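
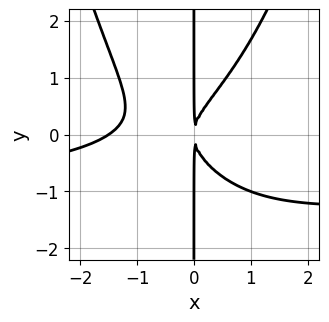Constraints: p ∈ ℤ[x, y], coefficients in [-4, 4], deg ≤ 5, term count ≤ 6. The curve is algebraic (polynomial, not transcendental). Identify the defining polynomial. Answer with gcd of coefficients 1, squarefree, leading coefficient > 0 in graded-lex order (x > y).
2*x^3*y + 2*x^3 - 3*x*y^2 + 3*x^2

First, the degree is 4 — the shape is more complex than any degree-3 curve.
Then, from the axis intercepts and sections: the visible y-axis segment lies entirely on the curve.
Finally, solving for integer coefficients yields p as stated.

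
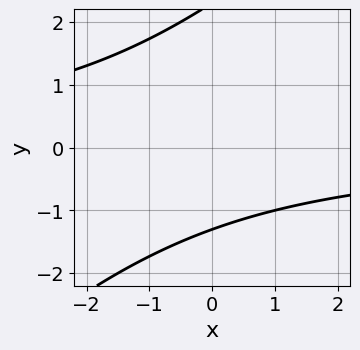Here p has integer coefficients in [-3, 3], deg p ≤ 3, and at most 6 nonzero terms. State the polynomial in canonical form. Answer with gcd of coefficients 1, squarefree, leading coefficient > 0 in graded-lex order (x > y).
x*y - y^2 + y + 3

deg p = 2. No degree-1 curve has this shape.
Checking where it meets the axes: no x-intercept at any integer in the box.
Together with the visible shape, these determine p as stated.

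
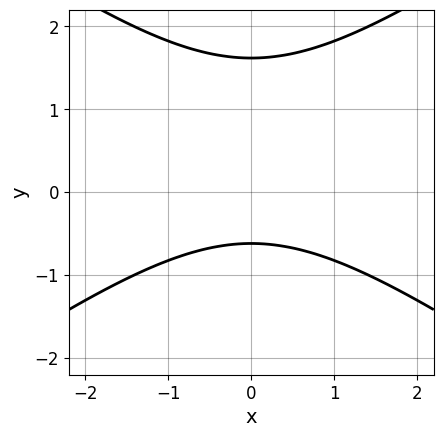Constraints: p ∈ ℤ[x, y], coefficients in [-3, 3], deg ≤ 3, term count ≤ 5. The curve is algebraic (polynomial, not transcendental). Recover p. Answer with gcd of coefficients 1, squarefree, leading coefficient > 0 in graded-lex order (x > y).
deg p = 2. No degree-1 curve has this shape.
Symmetries: mirror symmetry x ↦ −x ⇒ only even powers of x.
Against the integer gridlines: the curve avoids every integer x-axis point in the box.
Matching integer coefficients to the picture gives p.

x^2 - 2*y^2 + 2*y + 2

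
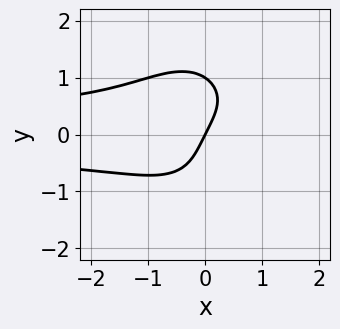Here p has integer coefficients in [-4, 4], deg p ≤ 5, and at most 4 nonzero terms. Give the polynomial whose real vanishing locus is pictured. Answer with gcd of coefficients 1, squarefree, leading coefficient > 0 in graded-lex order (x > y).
2*x^2*y^2 + y^4 + 2*x - y

deg p = 4. No degree-3 curve has this shape.
Observable constraints: the y-axis gridline crossings are at y ∈ {0, 1}; it meets the x-axis at x = 0 (among the integer gridlines).
Putting this together gives p.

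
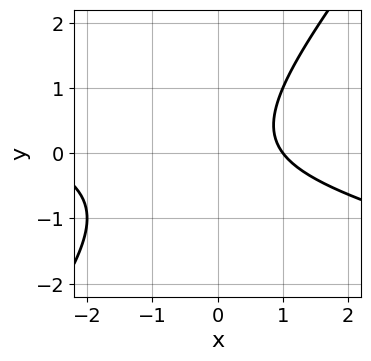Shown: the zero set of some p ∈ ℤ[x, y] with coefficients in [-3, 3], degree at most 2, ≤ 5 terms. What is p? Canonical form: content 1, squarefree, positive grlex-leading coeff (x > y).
x^2 + 3*x*y - 3*y^2 + 2*x - 3

Degree: a generic line meets the curve in up to 2 points, so deg p = 2.
Against the integer gridlines: no y-intercept at any integer in the box; one x-axis crossing is at x = 1.
Fitting integer coefficients to these (and the overall shape) gives p.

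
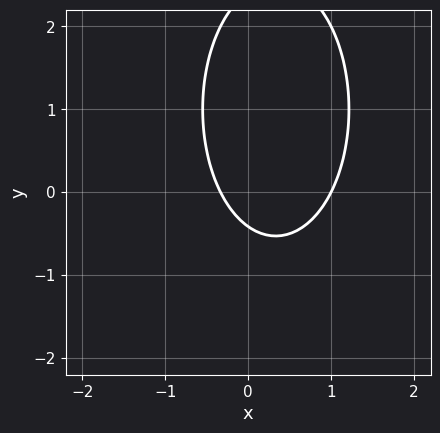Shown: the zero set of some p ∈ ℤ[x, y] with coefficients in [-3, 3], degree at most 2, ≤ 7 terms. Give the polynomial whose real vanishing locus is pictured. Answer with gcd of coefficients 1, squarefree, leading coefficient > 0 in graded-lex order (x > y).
(a) Degree: the shape is more complex than any degree-1 curve, so deg p = 2.
(b) From the visible intercepts: it meets the x-axis at x = 1 (among the integer gridlines).
(c) Putting this together gives p.

3*x^2 + y^2 - 2*x - 2*y - 1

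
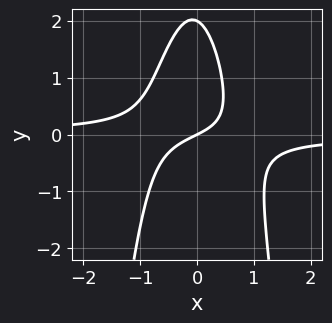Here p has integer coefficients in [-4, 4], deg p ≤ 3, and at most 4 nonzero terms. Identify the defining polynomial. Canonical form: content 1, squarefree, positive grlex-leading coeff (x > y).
3*x^2*y + y^2 + x - 2*y

1. deg p = 3. The shape is more complex than any degree-2 curve.
2. Checking where it meets the axes: it crosses the x-axis at the gridline x = 0; among the integer gridlines, it crosses the y-axis at y ∈ {0, 2}.
3. Assembling these constraints gives the stated polynomial.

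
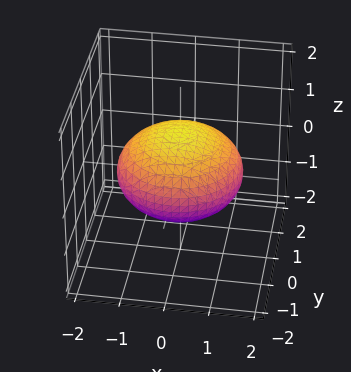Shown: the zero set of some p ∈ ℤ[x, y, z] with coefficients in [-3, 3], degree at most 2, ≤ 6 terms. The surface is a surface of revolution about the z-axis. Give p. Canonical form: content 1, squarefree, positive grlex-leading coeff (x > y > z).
First, deg p = 2. The shape is more complex than any degree-1 surface.
Next, symmetry: every cross-section ⟂ z is a circle, so x, y appear only via x² + y².
Then, from the axis intercepts and sections: a circular section at z = 0 has radius between 1 and 2; among the integer gridlines, it crosses the z-axis at z ∈ {-1, 1}.
Finally, fitting integer coefficients to these (and the overall shape) gives p.

x^2 + y^2 + 2*z^2 - 2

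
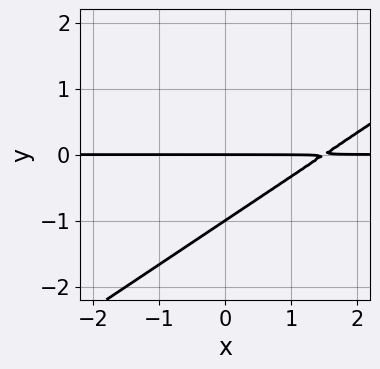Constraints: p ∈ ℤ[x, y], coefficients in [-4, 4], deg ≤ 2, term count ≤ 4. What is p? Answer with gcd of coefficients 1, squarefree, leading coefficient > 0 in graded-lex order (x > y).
deg p = 2. The shape is more complex than any degree-1 curve.
Observable constraints: every point of the x-axis in the box is on the curve; among the integer gridlines, it crosses the y-axis at y ∈ {-1, 0}.
The integer polynomial consistent with all of this is the stated p.

2*x*y - 3*y^2 - 3*y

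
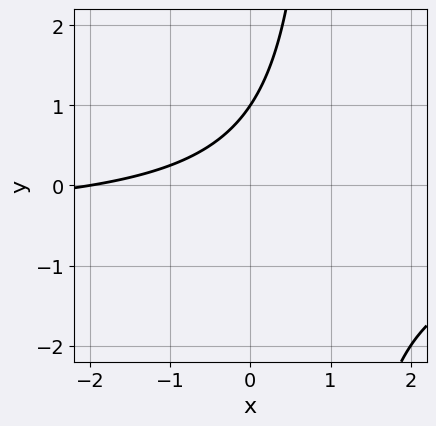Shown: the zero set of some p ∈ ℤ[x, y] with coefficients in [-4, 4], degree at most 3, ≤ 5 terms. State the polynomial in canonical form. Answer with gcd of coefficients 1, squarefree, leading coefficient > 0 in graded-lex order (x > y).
1. The degree is 2 — no degree-1 curve has this shape.
2. Reading off the gridlines: one x-axis crossing is at x = -2; it meets the y-axis at y = 1 (among the integer gridlines).
3. The integer polynomial consistent with all of this is the stated p.

2*x*y + x - 2*y + 2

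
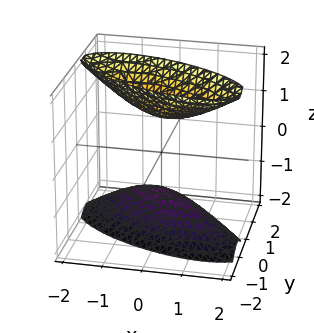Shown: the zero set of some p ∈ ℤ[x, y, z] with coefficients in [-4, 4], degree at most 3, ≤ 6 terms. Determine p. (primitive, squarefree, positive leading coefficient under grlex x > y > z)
x^2 + 2*x*y + 3*y^2 - z^2 + 1

The picture has 2 separate pieces. They look like related sheets of one shape, so recover p as a whole.
The degree is 2 — the shape is more complex than any degree-1 surface.
From the axis intercepts and sections: no y-intercept at any integer in the box; among the integer gridlines, it crosses the z-axis at z ∈ {-1, 1}; no x-intercept at any integer in the box.
Solving for integer coefficients yields p as stated.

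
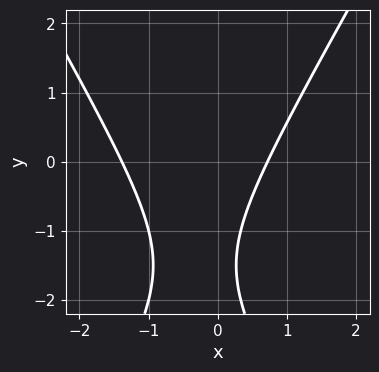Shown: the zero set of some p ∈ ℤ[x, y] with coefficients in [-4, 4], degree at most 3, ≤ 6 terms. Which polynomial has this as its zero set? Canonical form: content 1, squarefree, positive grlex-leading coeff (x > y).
3*x^2 - y^2 + 2*x - 3*y - 3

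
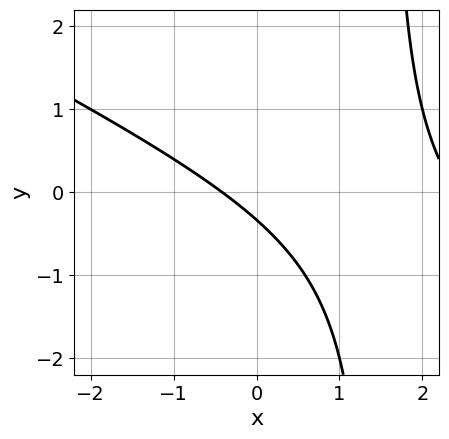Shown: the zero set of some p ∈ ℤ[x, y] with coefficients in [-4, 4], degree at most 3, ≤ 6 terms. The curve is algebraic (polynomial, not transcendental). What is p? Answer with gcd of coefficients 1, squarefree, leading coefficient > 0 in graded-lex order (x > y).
First, degree: no degree-1 curve has this shape, so deg p = 2.
Finally, matching integer coefficients to the picture gives p.

x^2 + 2*x*y - 2*x - 3*y - 1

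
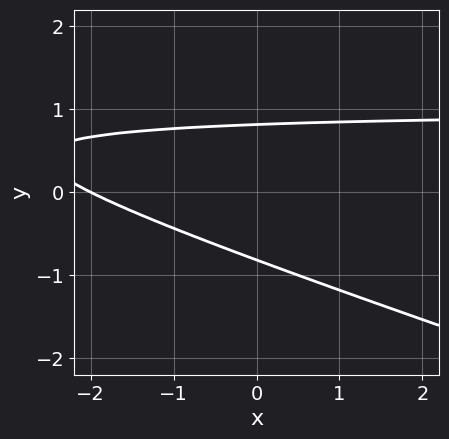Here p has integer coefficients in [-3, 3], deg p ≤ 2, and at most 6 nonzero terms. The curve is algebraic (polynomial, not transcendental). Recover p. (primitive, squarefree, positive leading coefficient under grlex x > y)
First, the degree is 2 — the shape is more complex than any degree-1 curve.
Then, reading off the gridlines: one x-axis crossing is at x = -2.
Finally, putting this together gives p.

x*y + 3*y^2 - x - 2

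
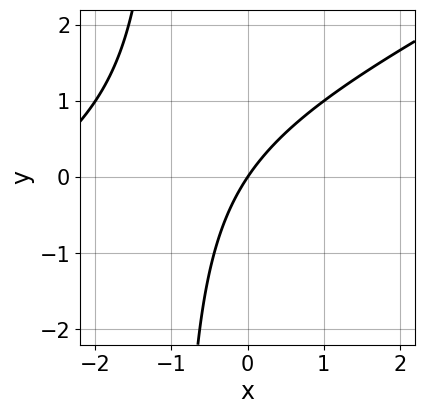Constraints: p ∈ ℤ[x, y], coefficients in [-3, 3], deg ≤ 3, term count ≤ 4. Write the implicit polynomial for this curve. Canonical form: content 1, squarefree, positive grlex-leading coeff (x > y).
x^2 - 2*x*y + 3*x - 2*y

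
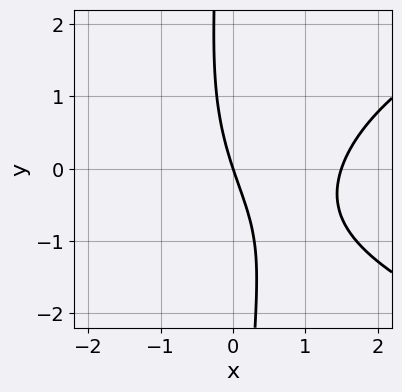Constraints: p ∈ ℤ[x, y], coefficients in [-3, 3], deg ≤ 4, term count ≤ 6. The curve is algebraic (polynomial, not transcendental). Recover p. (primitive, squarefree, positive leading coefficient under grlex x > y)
x*y^2 - 2*x^2 + 3*x + y

1. The degree is 3 — the shape is more complex than any degree-2 curve.
2. Checking where it meets the axes: it crosses the y-axis at the gridline y = 0; one x-axis crossing is at x = 0.
3. Matching integer coefficients to the picture gives p.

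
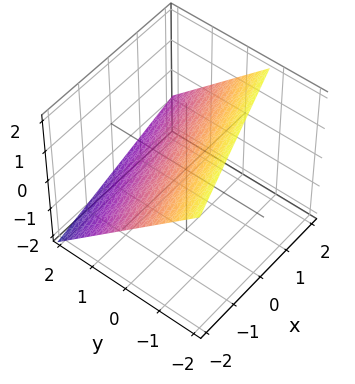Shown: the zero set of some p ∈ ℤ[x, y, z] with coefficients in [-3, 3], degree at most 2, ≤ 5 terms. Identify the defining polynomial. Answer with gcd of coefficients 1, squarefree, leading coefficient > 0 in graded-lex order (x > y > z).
x - 3*y - 3*z + 2

1. deg p = 1. The surface is flat (a plane).
2. Checking where it meets the axes: one x-axis crossing is at x = -2.
3. Together with the visible shape, these determine p as stated.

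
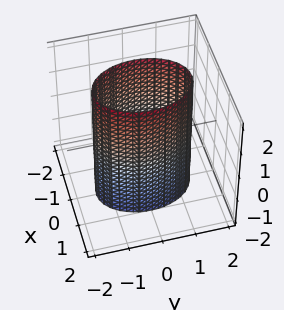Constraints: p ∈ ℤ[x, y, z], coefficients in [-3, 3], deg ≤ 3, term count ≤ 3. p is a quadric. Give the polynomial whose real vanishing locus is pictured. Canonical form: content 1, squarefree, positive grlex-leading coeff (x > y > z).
2*x^2 + y^2 - 2

First, the degree is 2 — a cylinder; a quadric.
Then, symmetries: mirror symmetry x ↦ −x ⇒ only even powers of x; the z ↦ −z reflection is a symmetry, so z appears only in even powers; mirror symmetry y ↦ −y ⇒ only even powers of y.
Next, reading off the gridlines: the surface avoids every integer z-axis point in the box; among the integer gridlines, it crosses the x-axis at x ∈ {-1, 1}.
Finally, together with the visible shape, these determine p as stated.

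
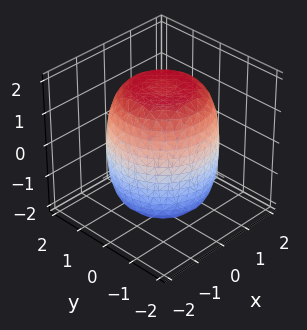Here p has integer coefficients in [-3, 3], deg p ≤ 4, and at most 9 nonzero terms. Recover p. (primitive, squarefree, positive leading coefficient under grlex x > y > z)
x^4 + 2*x^2*y^2 + y^4 - x^2 - y^2 + z^2 - 3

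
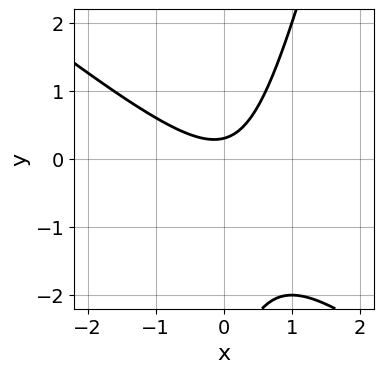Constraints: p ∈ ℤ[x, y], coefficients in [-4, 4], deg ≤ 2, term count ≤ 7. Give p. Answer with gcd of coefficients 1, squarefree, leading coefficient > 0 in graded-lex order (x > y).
1. deg p = 2. The shape is more complex than any degree-1 curve.
2. Observable constraints: the curve avoids every integer x-axis point in the box.
3. These observations pin down the coefficients.

3*x^2 + 3*x*y - y^2 - 3*y + 1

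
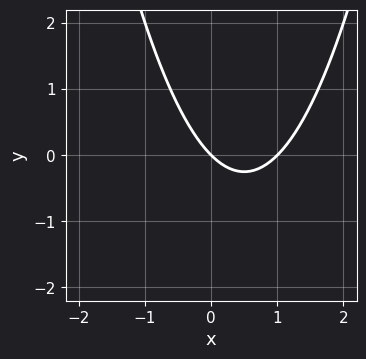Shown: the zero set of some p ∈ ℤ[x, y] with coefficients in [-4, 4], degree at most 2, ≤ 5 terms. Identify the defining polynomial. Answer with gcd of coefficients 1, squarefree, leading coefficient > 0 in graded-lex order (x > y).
x^2 - x - y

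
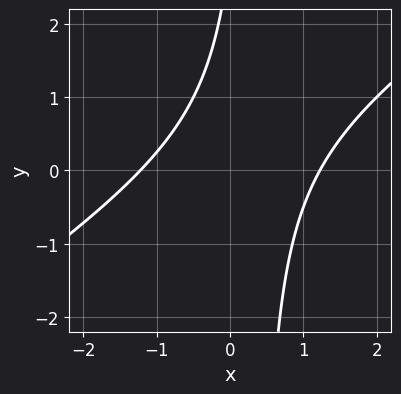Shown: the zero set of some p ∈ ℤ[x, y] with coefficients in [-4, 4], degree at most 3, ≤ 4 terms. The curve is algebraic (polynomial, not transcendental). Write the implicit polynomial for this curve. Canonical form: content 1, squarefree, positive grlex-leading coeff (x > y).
2*x^2 - 3*x*y + y - 3

1. Degree: the shape is more complex than any degree-1 curve, so deg p = 2.
2. Checking where it meets the axes: it misses every integer gridline on the y-axis.
3. Putting this together gives p.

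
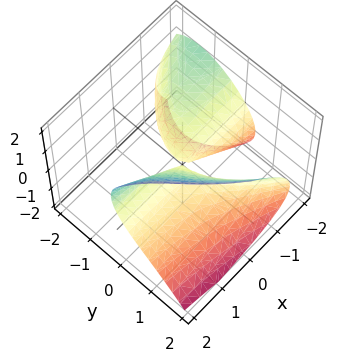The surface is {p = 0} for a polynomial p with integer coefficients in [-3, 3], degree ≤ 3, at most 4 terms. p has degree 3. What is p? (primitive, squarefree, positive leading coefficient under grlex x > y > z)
y^3 + 3*x*y + 2*x*z - 2*z^2

First, I count 2 distinct pieces.
Then, degree: the shape is more complex than any degree-2 surface, so deg p = 3.
Next, against the integer gridlines: it crosses the z-axis at the gridline z = 0; it meets the y-axis at y = 0 (among the integer gridlines); every point of the x-axis in the box is on the surface.
Finally, together with the visible shape, these determine p as stated.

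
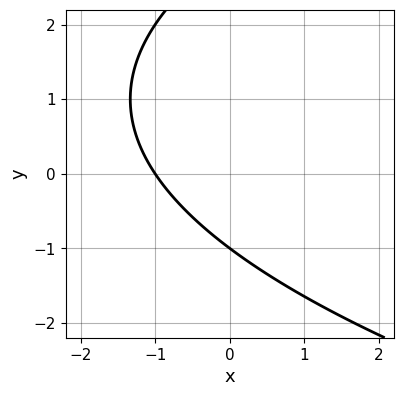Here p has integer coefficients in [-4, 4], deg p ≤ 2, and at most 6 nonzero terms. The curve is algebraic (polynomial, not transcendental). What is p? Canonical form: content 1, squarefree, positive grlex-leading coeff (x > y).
(a) deg p = 2.
(b) Checking where it meets the axes: one y-axis crossing is at y = -1; it meets the x-axis at x = -1 (among the integer gridlines).
(c) These observations pin down the coefficients.

y^2 - 3*x - 2*y - 3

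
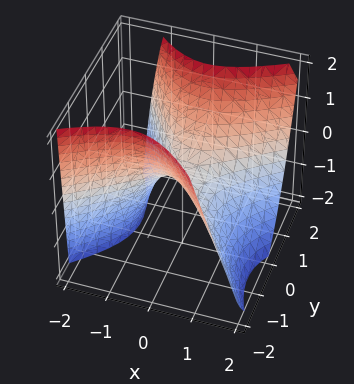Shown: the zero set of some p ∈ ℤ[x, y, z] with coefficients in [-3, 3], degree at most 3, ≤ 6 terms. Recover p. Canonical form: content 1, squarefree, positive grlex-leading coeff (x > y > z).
(a) deg p = 2. The shape is more complex than any degree-1 surface.
(b) Observable constraints: it meets the z-axis at z = 0 (among the integer gridlines); it meets the y-axis at y = 0 (among the integer gridlines); it crosses the x-axis at the gridline x = 0.
(c) The integer polynomial consistent with all of this is the stated p.

3*x^2 - 2*x*y + x*z - 3*y^2 + 3*z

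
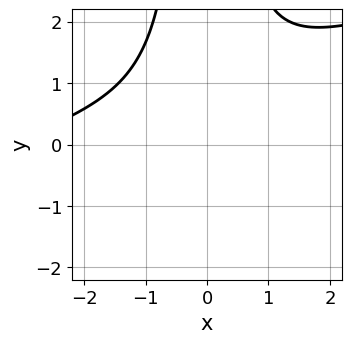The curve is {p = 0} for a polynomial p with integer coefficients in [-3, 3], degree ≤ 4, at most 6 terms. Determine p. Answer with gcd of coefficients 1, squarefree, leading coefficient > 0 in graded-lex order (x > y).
x^3 - 3*x^2*y + 3*x^2 + 3

First, the degree is 3 — no degree-2 curve has this shape.
Next, from the visible intercepts: the curve avoids every integer x-axis point in the box; it misses every integer gridline on the y-axis.
Finally, matching integer coefficients to the picture gives p.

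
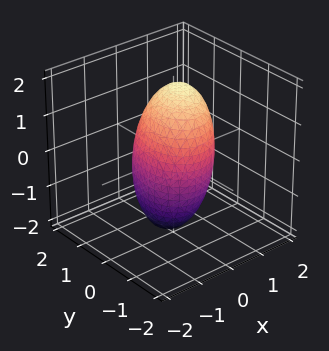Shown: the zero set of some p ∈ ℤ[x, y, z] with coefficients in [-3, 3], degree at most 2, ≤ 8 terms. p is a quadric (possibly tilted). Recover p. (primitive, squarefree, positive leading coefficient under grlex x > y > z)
3*x^2 - x*y - x*z + 2*y^2 + z^2 - 3

(a) The degree is 2 — the shape is more complex than any degree-1 surface.
(b) From the visible intercepts: among the integer gridlines, it crosses the x-axis at x ∈ {-1, 1}.
(c) Assembling these constraints gives the stated polynomial.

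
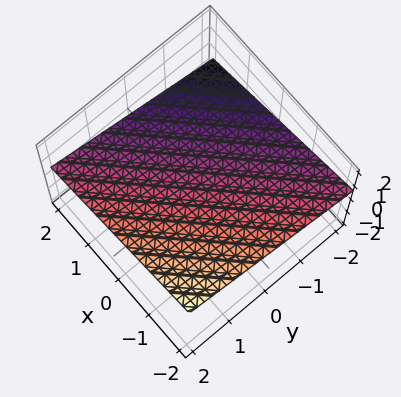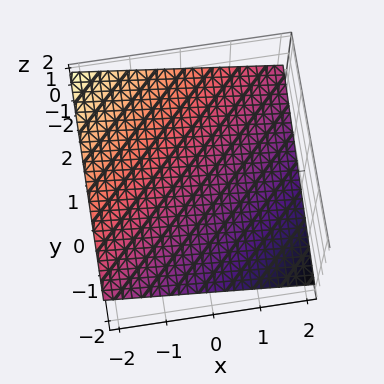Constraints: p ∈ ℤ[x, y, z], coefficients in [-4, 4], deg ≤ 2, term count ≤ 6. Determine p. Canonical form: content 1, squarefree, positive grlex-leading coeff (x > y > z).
First, deg p = 1.
Then, checking where it meets the axes: it meets the y-axis at y = -2 (among the integer gridlines); it meets the x-axis at x = 2 (among the integer gridlines).
Finally, putting this together gives p.

x - y + 3*z - 2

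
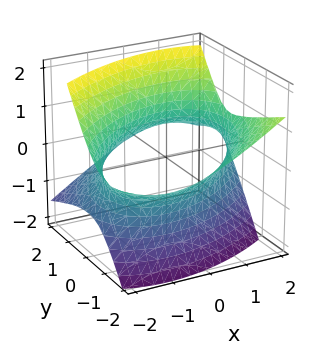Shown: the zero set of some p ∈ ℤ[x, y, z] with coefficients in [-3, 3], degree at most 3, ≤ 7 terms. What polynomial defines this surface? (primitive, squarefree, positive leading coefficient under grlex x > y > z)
(a) Degree: no degree-1 surface has this shape, so deg p = 2.
(b) Reading off the gridlines: it misses every integer gridline on the z-axis.
(c) Matching integer coefficients to the picture gives p.

x^2 - x*y + y^2 + 2*y*z - 2*z^2 - 3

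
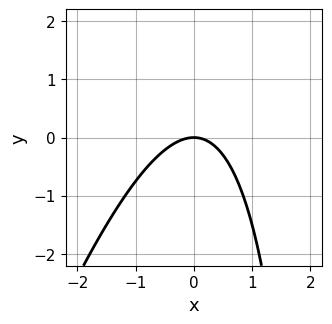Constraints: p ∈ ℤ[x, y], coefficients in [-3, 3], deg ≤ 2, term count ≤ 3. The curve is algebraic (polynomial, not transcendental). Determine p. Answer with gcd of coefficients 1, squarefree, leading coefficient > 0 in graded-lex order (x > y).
3*x^2 - x*y + 3*y

1. deg p = 2. The shape is more complex than any degree-1 curve.
2. From the visible intercepts: it crosses the x-axis at the gridline x = 0; it crosses the y-axis at the gridline y = 0.
3. Putting this together gives p.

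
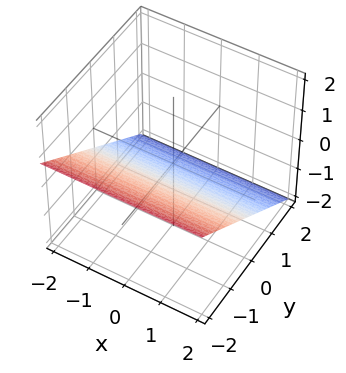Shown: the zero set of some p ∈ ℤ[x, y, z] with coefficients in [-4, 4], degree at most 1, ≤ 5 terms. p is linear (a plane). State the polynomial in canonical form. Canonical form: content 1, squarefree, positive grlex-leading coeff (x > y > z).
2*y + 3*z + 2

(a) The degree is 1 — every cross-section is a straight line — this is a plane.
(b) Observable constraints: it meets the y-axis at y = -1 (among the integer gridlines); it misses every integer gridline on the x-axis.
(c) Assembling these constraints gives the stated polynomial.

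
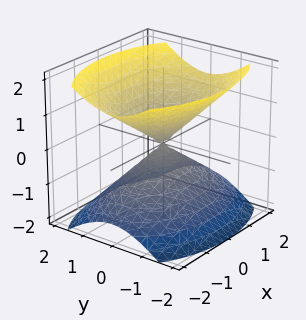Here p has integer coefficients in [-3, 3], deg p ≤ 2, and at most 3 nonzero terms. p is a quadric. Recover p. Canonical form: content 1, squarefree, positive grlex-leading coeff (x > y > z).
x^2 + 2*y^2 - 2*z^2

I count 2 distinct pieces. Treating them together as one polynomial.
Degree: a double cone through the origin; a quadric, so deg p = 2.
Symmetries: mirror symmetry y ↦ −y ⇒ only even powers of y; mirror symmetry x ↦ −x ⇒ only even powers of x; mirror symmetry z ↦ −z ⇒ only even powers of z.
Against the integer gridlines: one x-axis crossing is at x = 0; one y-axis crossing is at y = 0; it meets the z-axis at z = 0 (among the integer gridlines).
Putting this together gives p.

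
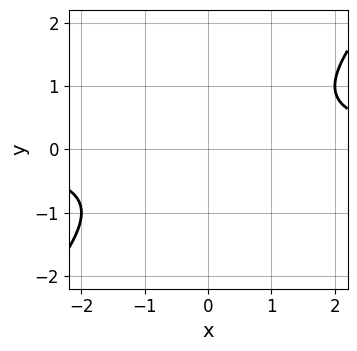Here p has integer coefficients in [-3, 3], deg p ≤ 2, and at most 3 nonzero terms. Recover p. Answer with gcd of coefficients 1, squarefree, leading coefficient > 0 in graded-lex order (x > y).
First, degree: no degree-1 curve has this shape, so deg p = 2.
Next, checking where it meets the axes: the curve avoids every integer y-axis point in the box; it misses every integer gridline on the x-axis.
Finally, putting this together gives p.

x*y - y^2 - 1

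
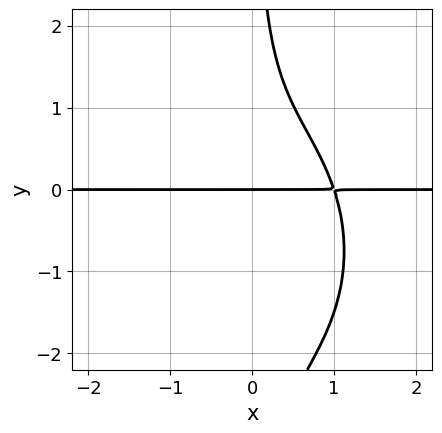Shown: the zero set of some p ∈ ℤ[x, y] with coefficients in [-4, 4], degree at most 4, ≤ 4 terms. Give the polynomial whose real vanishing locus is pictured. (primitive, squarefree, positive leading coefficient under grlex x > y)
(a) The degree is 4 — no degree-3 curve has this shape.
(b) Reading off the gridlines: one y-axis crossing is at y = 0; every point of the x-axis in the box is on the curve.
(c) Solving for integer coefficients yields p as stated.

3*x^3*y + 2*x*y^3 + 3*x*y^2 - 3*y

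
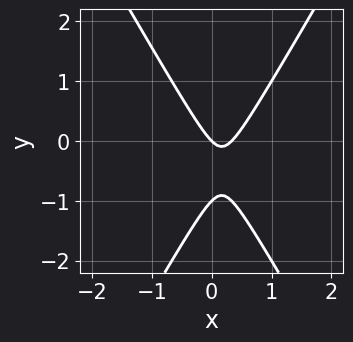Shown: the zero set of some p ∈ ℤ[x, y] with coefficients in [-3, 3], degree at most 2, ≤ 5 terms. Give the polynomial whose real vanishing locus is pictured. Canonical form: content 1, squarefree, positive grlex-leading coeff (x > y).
3*x^2 - y^2 - x - y

First, degree: no degree-1 curve has this shape, so deg p = 2.
Next, observable constraints: the y-axis gridline crossings are at y ∈ {-1, 0}; it crosses the x-axis at the gridline x = 0.
Finally, these observations pin down the coefficients.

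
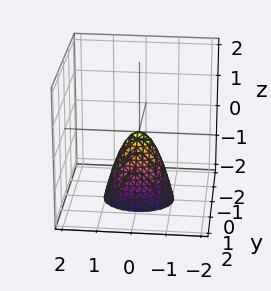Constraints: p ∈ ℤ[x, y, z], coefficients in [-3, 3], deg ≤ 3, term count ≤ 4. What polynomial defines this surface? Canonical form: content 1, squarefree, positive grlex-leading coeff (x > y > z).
2*x^2 + 3*y^2 + z

(a) Degree: a paraboloid; a quadric, so deg p = 2.
(b) Symmetries: the x ↦ −x reflection is a symmetry, so x appears only in even powers; it's symmetric under y → −y, forcing even powers of y.
(c) Checking where it meets the axes: one x-axis crossing is at x = 0; it crosses the z-axis at the gridline z = 0.
(d) The integer polynomial consistent with all of this is the stated p.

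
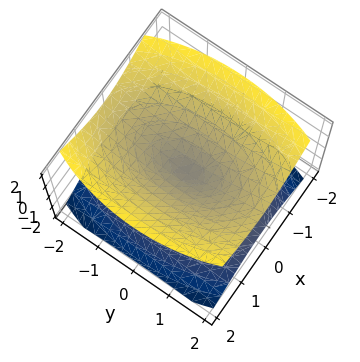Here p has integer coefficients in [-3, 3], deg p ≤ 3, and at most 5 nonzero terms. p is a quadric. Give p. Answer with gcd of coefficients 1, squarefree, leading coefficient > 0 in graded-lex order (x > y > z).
3*x^2 + y^2 - 3*z^2

First, I count 2 distinct pieces. They look like related sheets of one shape, so recover p as a whole.
Then, deg p = 2. A double cone through the origin; a quadric.
Next, symmetries: the y ↦ −y reflection is a symmetry, so y appears only in even powers; mirror symmetry z ↦ −z ⇒ only even powers of z; mirror symmetry x ↦ −x ⇒ only even powers of x.
Then, from the axis intercepts and sections: one z-axis crossing is at z = 0; it meets the y-axis at y = 0 (among the integer gridlines); it crosses the x-axis at the gridline x = 0.
Finally, assembling these constraints gives the stated polynomial.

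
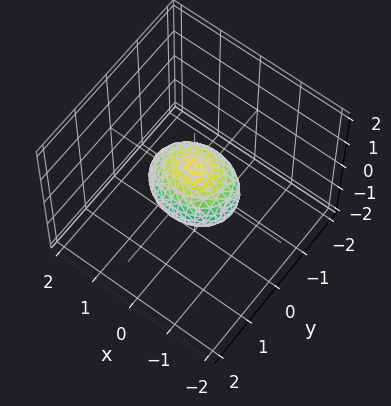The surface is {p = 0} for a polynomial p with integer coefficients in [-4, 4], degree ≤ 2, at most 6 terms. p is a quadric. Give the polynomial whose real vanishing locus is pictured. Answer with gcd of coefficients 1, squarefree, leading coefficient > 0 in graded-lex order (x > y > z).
2*x^2 + 3*y^2 + 3*z^2 - 2

(a) Degree: bounded and convex; a quadric, so deg p = 2.
(b) Symmetries: the z ↦ −z reflection is a symmetry, so z appears only in even powers; the y ↦ −y reflection is a symmetry, so y appears only in even powers; mirror symmetry x ↦ −x ⇒ only even powers of x.
(c) From the visible intercepts: the x-axis gridline crossings are at x ∈ {-1, 1}.
(d) Solving for integer coefficients yields p as stated.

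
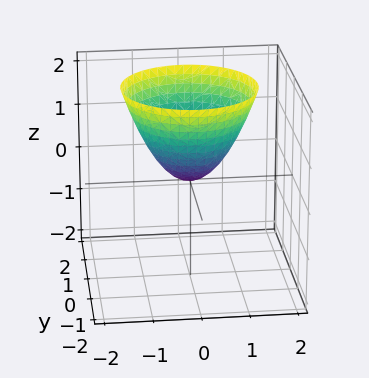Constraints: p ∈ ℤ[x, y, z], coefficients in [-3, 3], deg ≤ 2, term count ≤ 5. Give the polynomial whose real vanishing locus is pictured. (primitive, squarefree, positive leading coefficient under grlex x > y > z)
x^2 + y^2 - z

The degree is 2 — a single bowl opening along one axis; a quadric.
Symmetry: the surface is invariant under rotation about z: p = q(x² + y², z).
Checking where it meets the axes: a circular section at z = 1 has radius exactly 1; it crosses the z-axis at the gridline z = 0; it crosses the x-axis at the gridline x = 0; it meets the y-axis at y = 0 (among the integer gridlines).
Together with the visible shape, these determine p as stated.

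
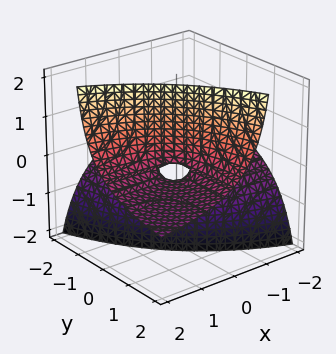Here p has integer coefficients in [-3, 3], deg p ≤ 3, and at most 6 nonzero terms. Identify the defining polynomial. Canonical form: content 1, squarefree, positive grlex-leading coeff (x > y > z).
x*y + 2*x*z + 2*y*z - z

1. deg p = 2. No degree-1 surface has this shape.
2. Against the integer gridlines: the visible y-axis segment lies entirely on the surface; the visible x-axis segment lies entirely on the surface; it crosses the z-axis at the gridline z = 0.
3. Fitting integer coefficients to these (and the overall shape) gives p.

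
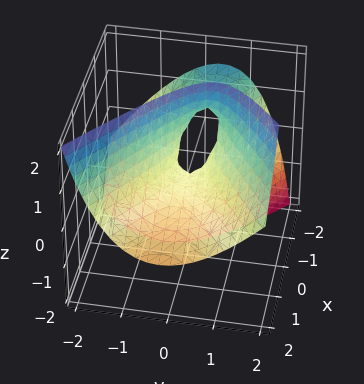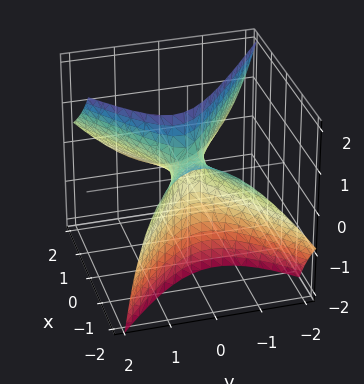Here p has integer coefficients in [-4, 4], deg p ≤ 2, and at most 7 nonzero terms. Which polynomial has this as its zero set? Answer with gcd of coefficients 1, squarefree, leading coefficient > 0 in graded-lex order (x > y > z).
1. Degree: a generic line meets the surface in up to 2 points, so deg p = 2.
2. From the visible intercepts: one y-axis crossing is at y = 0; it meets the z-axis at z = 0 (among the integer gridlines); one x-axis crossing is at x = 0.
3. Together with the visible shape, these determine p as stated.

x^2 + 2*x*z - 2*y^2 + y*z + z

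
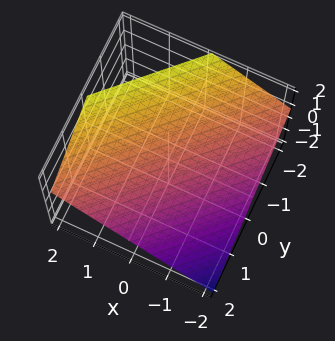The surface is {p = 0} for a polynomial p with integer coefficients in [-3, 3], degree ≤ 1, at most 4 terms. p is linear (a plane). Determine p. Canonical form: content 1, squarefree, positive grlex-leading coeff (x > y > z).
2*x - 2*y - 3*z + 2

1. Degree: every cross-section is a straight line — this is a plane, so deg p = 1.
2. Checking where it meets the axes: one y-axis crossing is at y = 1; one x-axis crossing is at x = -1.
3. The integer polynomial consistent with all of this is the stated p.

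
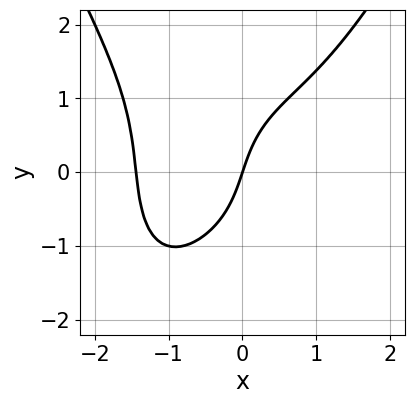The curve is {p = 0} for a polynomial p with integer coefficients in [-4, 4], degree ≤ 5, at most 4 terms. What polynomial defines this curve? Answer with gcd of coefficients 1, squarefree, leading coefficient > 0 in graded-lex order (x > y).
x^4 - y^3 + 3*x - y

1. Degree: the shape is more complex than any degree-3 curve, so deg p = 4.
2. Checking where it meets the axes: it crosses the y-axis at the gridline y = 0; it meets the x-axis at x = 0 (among the integer gridlines).
3. Fitting integer coefficients to these (and the overall shape) gives p.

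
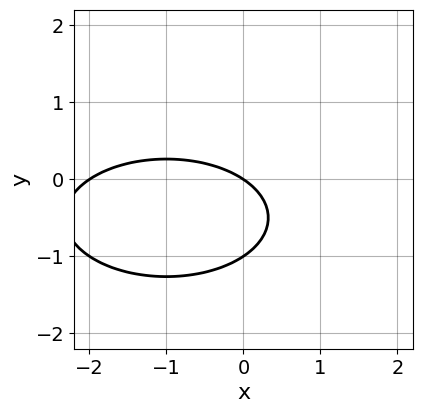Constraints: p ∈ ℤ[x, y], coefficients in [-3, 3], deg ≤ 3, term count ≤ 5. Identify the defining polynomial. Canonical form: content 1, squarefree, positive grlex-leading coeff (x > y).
x^2 + 3*y^2 + 2*x + 3*y

First, deg p = 2. A generic line meets the curve in up to 2 points.
Then, reading off the gridlines: the y-axis gridline crossings are at y ∈ {-1, 0}; the x-axis gridline crossings are at x ∈ {-2, 0}.
Finally, matching integer coefficients to the picture gives p.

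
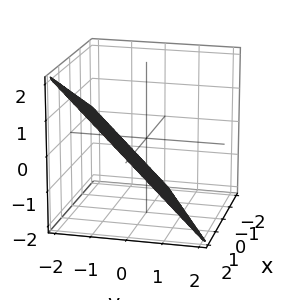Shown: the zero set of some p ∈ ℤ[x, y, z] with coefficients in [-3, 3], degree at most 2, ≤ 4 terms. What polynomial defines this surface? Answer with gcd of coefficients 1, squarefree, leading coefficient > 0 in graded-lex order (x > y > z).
Degree: the surface is flat (a plane), so deg p = 1.
Checking where it meets the axes: it crosses the x-axis at the gridline x = 2; it meets the z-axis at z = -1 (among the integer gridlines); it meets the y-axis at y = -1 (among the integer gridlines).
These observations pin down the coefficients.

x - 2*y - 2*z - 2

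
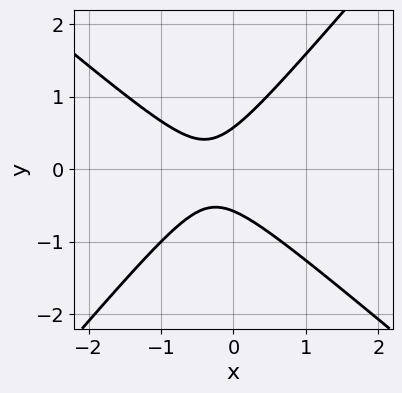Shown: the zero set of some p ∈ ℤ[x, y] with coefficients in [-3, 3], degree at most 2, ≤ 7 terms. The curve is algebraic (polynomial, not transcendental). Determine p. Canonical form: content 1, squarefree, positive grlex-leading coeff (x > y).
1. deg p = 2.
2. Against the integer gridlines: the curve avoids every integer x-axis point in the box.
3. These observations pin down the coefficients.

3*x^2 + x*y - 3*y^2 + 2*x + 1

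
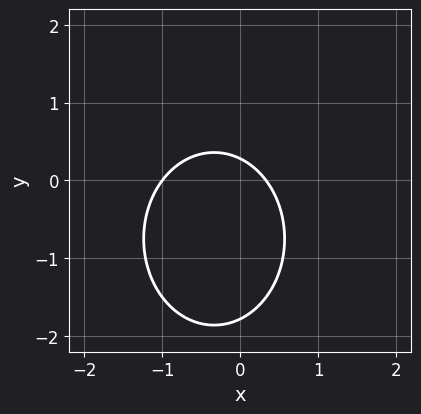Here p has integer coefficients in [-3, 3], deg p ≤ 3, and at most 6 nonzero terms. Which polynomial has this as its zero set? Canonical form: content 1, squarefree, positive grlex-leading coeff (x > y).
3*x^2 + 2*y^2 + 2*x + 3*y - 1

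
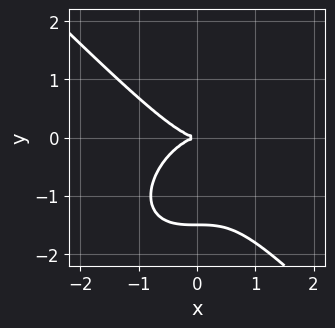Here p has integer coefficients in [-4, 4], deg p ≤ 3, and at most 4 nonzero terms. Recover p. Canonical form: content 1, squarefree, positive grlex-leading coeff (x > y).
2*x^3 + 2*y^3 + 3*y^2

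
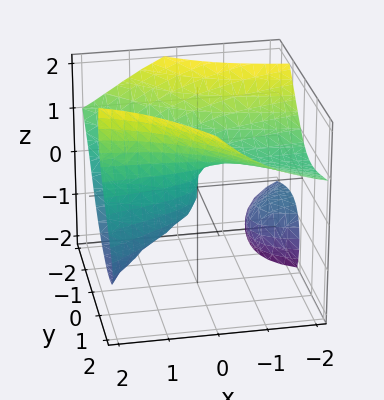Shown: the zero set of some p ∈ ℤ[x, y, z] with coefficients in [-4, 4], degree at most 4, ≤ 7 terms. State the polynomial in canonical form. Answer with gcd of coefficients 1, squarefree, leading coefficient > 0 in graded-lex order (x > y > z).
2*x*y*z + x*z^2 - z^3 + 2*y^2 - x

There are 2 components. They look like related sheets of one shape, so recover p as a whole.
deg p = 3. The shape is more complex than any degree-2 surface.
Against the integer gridlines: one x-axis crossing is at x = 0; it meets the y-axis at y = 0 (among the integer gridlines).
The integer polynomial consistent with all of this is the stated p.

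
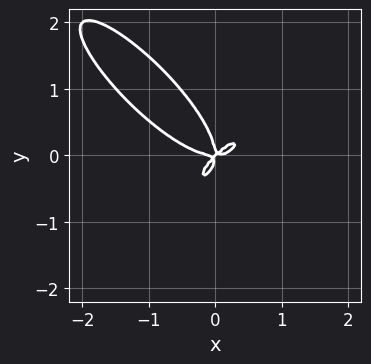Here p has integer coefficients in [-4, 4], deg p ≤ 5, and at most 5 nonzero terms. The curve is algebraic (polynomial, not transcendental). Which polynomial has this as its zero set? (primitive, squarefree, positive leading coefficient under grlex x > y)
x^4 - x^2*y^2 + y^4 - x^2*y + x*y^2

1. deg p = 4. A generic line meets the curve in up to 4 points.
2. The integer polynomial consistent with all of this is the stated p.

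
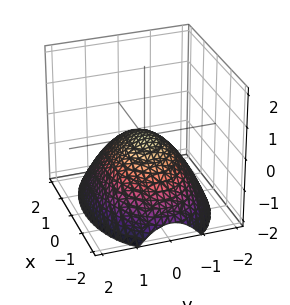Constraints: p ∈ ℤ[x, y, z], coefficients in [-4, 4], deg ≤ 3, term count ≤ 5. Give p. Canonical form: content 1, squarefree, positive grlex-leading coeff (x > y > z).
Degree: a single bowl opening along one axis; a quadric, so deg p = 2.
Symmetries: mirror symmetry x ↦ −x ⇒ only even powers of x; it's symmetric under y → −y, forcing even powers of y.
From the visible intercepts: it meets the z-axis at z = 0 (among the integer gridlines); one x-axis crossing is at x = 0; it meets the y-axis at y = 0 (among the integer gridlines).
Fitting integer coefficients to these (and the overall shape) gives p.

x^2 + 2*y^2 + 3*z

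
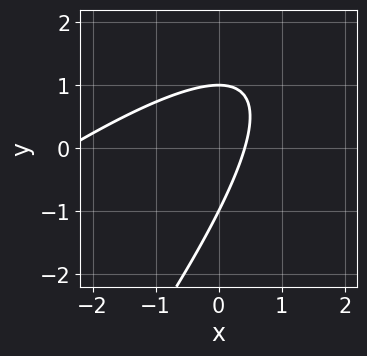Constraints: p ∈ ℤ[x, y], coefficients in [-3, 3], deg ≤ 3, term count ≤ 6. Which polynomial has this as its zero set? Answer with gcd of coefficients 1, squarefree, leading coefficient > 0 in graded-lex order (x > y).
x^2 - 2*x*y + y^2 + 2*x - 1

First, degree: no degree-1 curve has this shape, so deg p = 2.
Next, reading off the gridlines: among the integer gridlines, it crosses the y-axis at y ∈ {-1, 1}.
Finally, assembling these constraints gives the stated polynomial.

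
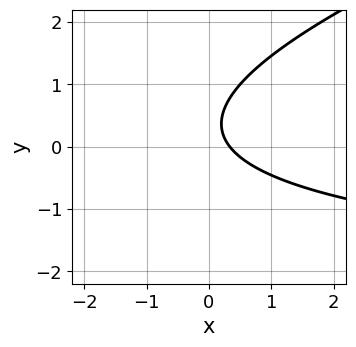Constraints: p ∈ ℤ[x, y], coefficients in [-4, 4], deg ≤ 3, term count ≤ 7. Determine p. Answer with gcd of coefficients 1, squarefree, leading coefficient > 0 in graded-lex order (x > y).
x*y - 3*y^2 + 3*x + 2*y - 1

First, degree: the shape is more complex than any degree-1 curve, so deg p = 2.
Next, from the visible intercepts: no y-intercept at any integer in the box.
Finally, matching integer coefficients to the picture gives p.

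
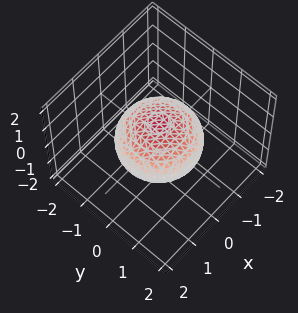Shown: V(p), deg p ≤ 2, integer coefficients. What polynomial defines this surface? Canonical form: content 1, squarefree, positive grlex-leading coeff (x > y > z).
2*x^2 + 2*y^2 + 3*z^2 - 3

Degree: the shape is more complex than any degree-1 surface, so deg p = 2.
Symmetries: the surface is invariant under rotation about z: p = q(x² + y², z).
Against the integer gridlines: a circular section at z = 0 has radius between 1 and 2; among the integer gridlines, it crosses the z-axis at z ∈ {-1, 1}.
Assembling these constraints gives the stated polynomial.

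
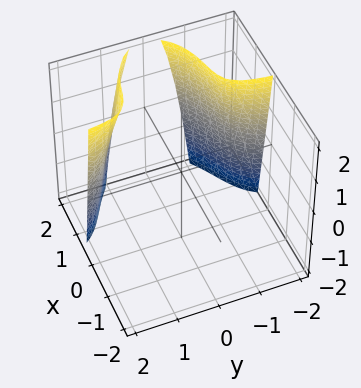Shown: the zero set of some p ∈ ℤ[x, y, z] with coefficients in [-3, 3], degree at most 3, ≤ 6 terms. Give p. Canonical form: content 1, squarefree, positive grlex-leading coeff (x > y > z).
x^3 + 2*x*y^2 - 2*x^2 + z - 3

1. The picture has 2 separate pieces. They look like related sheets of one shape, so recover p as a whole.
2. deg p = 3. No degree-2 surface has this shape.
3. Reading off the gridlines: it misses every integer gridline on the y-axis; it misses every integer gridline on the z-axis.
4. Putting this together gives p.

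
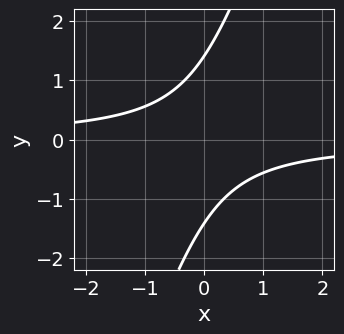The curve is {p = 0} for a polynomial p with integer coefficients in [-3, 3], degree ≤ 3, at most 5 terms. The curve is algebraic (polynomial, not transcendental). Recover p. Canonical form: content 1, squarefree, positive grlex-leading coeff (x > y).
3*x*y - y^2 + 2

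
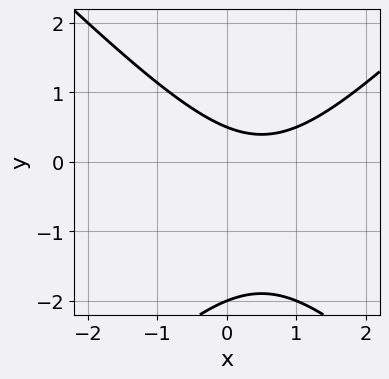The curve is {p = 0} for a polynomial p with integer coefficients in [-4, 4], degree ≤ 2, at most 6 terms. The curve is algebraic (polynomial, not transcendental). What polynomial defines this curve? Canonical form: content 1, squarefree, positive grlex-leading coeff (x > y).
2*x^2 - 2*y^2 - 2*x - 3*y + 2

Degree: the shape is more complex than any degree-1 curve, so deg p = 2.
Against the integer gridlines: one y-axis crossing is at y = -2; the curve avoids every integer x-axis point in the box.
Together with the visible shape, these determine p as stated.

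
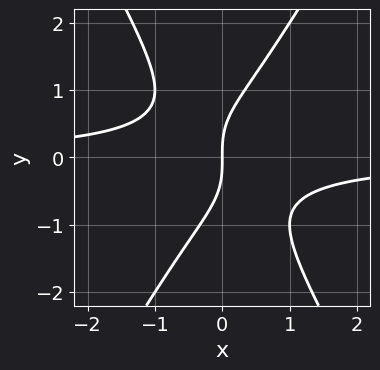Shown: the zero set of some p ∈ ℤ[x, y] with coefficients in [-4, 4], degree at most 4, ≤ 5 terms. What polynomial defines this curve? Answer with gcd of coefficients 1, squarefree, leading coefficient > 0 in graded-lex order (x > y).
First, the degree is 3 — a generic line meets the curve in up to 3 points.
Next, from the axis intercepts and sections: it meets the x-axis at x = 0 (among the integer gridlines); it meets the y-axis at y = 0 (among the integer gridlines).
Finally, putting this together gives p.

3*x^2*y - y^3 + 2*x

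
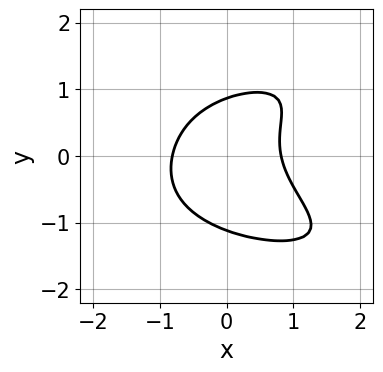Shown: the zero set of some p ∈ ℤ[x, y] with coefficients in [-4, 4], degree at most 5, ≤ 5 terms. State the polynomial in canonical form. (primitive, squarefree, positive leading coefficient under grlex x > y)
2*y^4 - 3*x*y^2 + 3*x^2 + y - 2

(a) The degree is 4 — the shape is more complex than any degree-3 curve.
(b) Putting this together gives p.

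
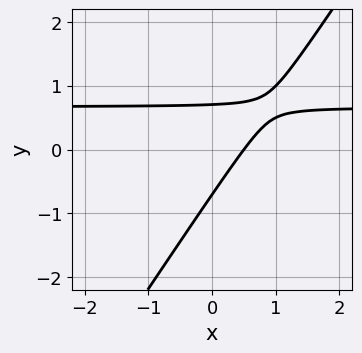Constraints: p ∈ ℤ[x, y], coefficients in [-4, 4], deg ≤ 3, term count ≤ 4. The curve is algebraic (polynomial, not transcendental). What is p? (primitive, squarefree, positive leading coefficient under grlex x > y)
1. deg p = 2.
2. Solving for integer coefficients yields p as stated.

3*x*y - 2*y^2 - 2*x + 1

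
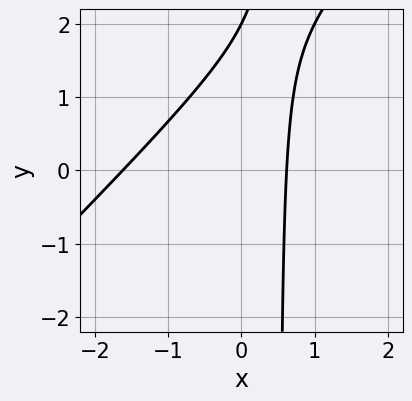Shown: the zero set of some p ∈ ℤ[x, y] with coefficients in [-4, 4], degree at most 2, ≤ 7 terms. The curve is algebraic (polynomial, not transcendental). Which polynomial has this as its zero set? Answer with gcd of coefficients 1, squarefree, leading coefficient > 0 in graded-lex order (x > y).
2*x^2 - 2*x*y + 2*x + y - 2

1. deg p = 2.
2. From the axis intercepts and sections: one y-axis crossing is at y = 2.
3. These observations pin down the coefficients.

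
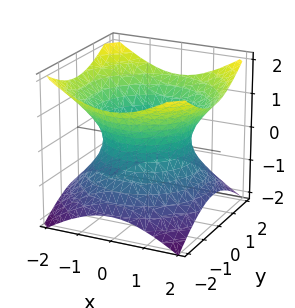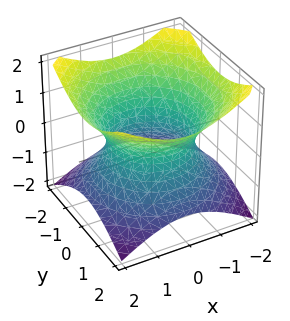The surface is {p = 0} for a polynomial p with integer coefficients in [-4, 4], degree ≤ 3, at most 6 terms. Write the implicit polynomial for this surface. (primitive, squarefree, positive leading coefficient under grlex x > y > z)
First, the degree is 2 — one connected sheet with a waist; a quadric.
Next, symmetries: rotational symmetry about the z-axis ⇒ p depends on x, y only through x² + y²; it's symmetric under z → −z, forcing even powers of z.
Then, observable constraints: a circular section at z = 0 has radius between 1 and 2; it misses every integer gridline on the z-axis.
Finally, these observations pin down the coefficients.

2*x^2 + 2*y^2 - 3*z^2 - 3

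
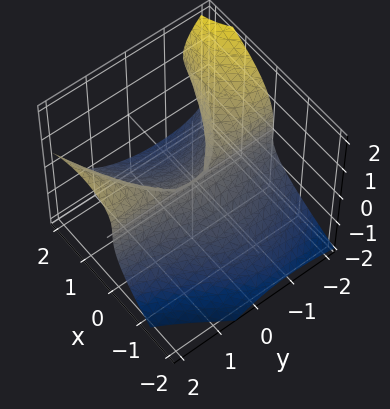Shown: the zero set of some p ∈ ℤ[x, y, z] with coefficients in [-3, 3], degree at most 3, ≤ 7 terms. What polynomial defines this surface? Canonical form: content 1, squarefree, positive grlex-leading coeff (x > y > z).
First, degree: no degree-2 surface has this shape, so deg p = 3.
Then, checking where it meets the axes: it crosses the x-axis at the gridline x = 0; the visible y-axis segment lies entirely on the surface; one z-axis crossing is at z = 0.
Finally, the integer polynomial consistent with all of this is the stated p.

2*x*y^2 - 2*x*y*z + x*z^2 - 3*z^3 - 3*x^2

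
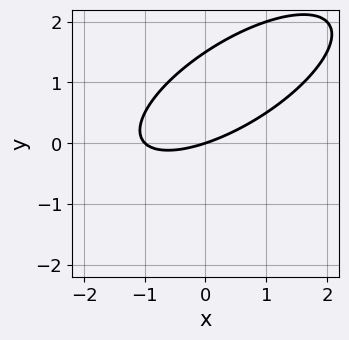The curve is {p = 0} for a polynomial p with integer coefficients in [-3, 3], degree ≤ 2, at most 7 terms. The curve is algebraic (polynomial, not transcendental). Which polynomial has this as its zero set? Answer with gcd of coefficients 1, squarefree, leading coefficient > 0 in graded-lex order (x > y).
(a) deg p = 2. A generic line meets the curve in up to 2 points.
(b) Reading off the gridlines: it crosses the y-axis at the gridline y = 0; the x-axis gridline crossings are at x ∈ {-1, 0}.
(c) Fitting integer coefficients to these (and the overall shape) gives p.

x^2 - 2*x*y + 2*y^2 + x - 3*y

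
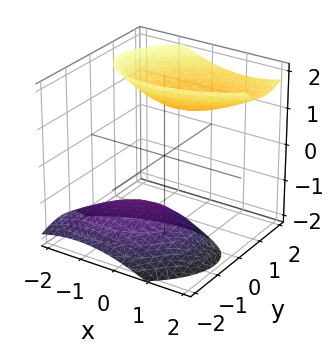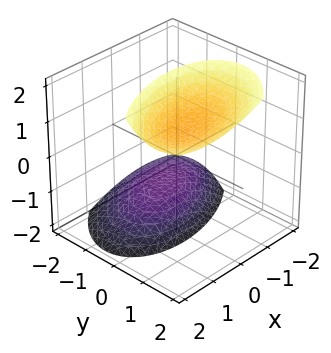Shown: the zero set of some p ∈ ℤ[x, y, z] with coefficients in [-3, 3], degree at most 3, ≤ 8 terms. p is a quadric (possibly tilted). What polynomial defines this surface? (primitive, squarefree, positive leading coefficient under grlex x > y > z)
x^2 - x*y + 2*y^2 - 2*y*z - z^2 + 2

1. There are 2 components. Treating them together as one polynomial.
2. deg p = 2. The shape is more complex than any degree-1 surface.
3. Reading off the gridlines: the surface avoids every integer y-axis point in the box; no x-intercept at any integer in the box.
4. Solving for integer coefficients yields p as stated.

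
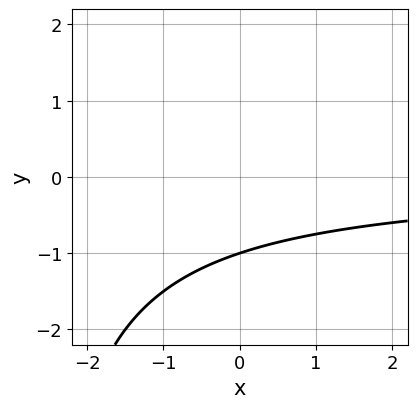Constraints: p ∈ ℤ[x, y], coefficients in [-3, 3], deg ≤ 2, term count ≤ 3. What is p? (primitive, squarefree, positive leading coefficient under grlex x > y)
x*y + 3*y + 3

Degree: a generic line meets the curve in up to 2 points, so deg p = 2.
From the visible intercepts: the curve avoids every integer x-axis point in the box; one y-axis crossing is at y = -1.
Solving for integer coefficients yields p as stated.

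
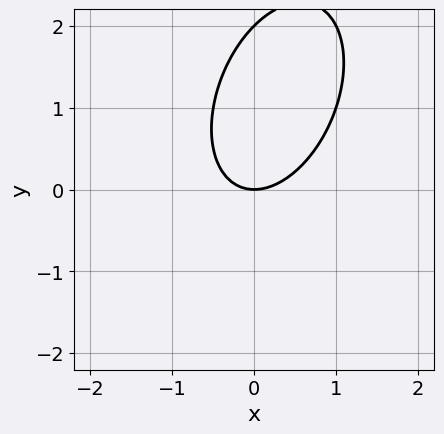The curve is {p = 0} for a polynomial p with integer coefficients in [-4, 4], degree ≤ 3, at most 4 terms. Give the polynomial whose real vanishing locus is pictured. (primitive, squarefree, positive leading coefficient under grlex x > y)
Degree: no degree-1 curve has this shape, so deg p = 2.
Observable constraints: the y-axis gridline crossings are at y ∈ {0, 2}; it meets the x-axis at x = 0 (among the integer gridlines).
Fitting integer coefficients to these (and the overall shape) gives p.

2*x^2 - x*y + y^2 - 2*y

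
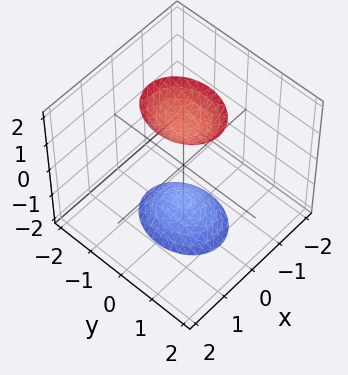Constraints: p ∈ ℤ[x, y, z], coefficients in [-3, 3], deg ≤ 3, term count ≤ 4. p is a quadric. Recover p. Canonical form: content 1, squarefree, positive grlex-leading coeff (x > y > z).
3*x^2 + 2*y^2 - z^2 + 2

1. I count 2 distinct pieces. Treating them together as one polynomial.
2. The degree is 2 — two sheets facing apart; a quadric.
3. Symmetries: mirror symmetry x ↦ −x ⇒ only even powers of x; mirror symmetry y ↦ −y ⇒ only even powers of y; the z ↦ −z reflection is a symmetry, so z appears only in even powers.
4. From the axis intercepts and sections: the surface avoids every integer x-axis point in the box; the surface avoids every integer y-axis point in the box.
5. Putting this together gives p.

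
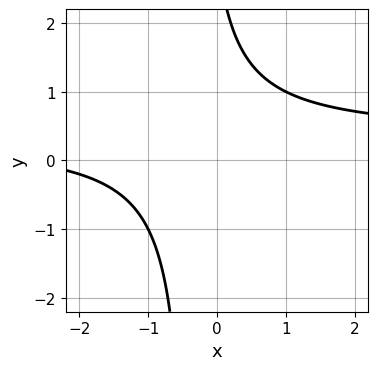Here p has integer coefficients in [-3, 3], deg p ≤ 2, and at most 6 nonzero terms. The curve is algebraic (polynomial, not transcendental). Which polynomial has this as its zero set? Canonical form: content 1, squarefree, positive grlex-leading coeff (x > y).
1. deg p = 2. The shape is more complex than any degree-1 curve.
2. Checking where it meets the axes: it misses every integer gridline on the y-axis; no x-intercept at any integer in the box.
3. Putting this together gives p.

3*x*y - x + y - 3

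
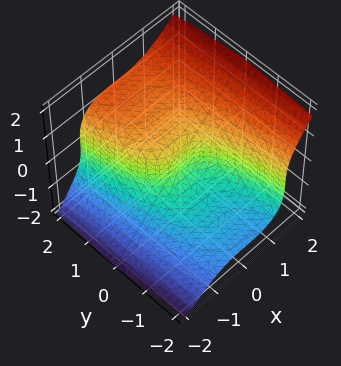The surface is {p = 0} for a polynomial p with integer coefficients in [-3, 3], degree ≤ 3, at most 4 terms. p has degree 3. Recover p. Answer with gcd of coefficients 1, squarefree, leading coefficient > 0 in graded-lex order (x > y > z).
(a) Degree: no degree-2 surface has this shape, so deg p = 3.
(b) Checking where it meets the axes: it meets the x-axis at x = 0 (among the integer gridlines); one y-axis crossing is at y = 0; it crosses the z-axis at the gridline z = 0.
(c) Matching integer coefficients to the picture gives p.

x^3 - z^3 + y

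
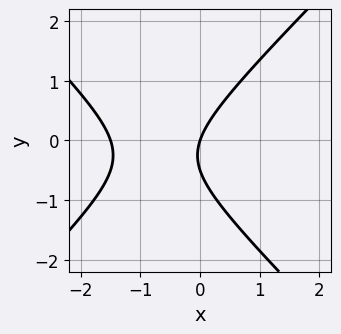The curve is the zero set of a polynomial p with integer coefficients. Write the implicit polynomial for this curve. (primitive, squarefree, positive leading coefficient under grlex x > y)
2*x^2 - 2*y^2 + 3*x - y

Degree: a generic line meets the curve in up to 2 points, so deg p = 2.
Checking where it meets the axes: it meets the y-axis at y = 0 (among the integer gridlines); it meets the x-axis at x = 0 (among the integer gridlines).
Putting this together gives p.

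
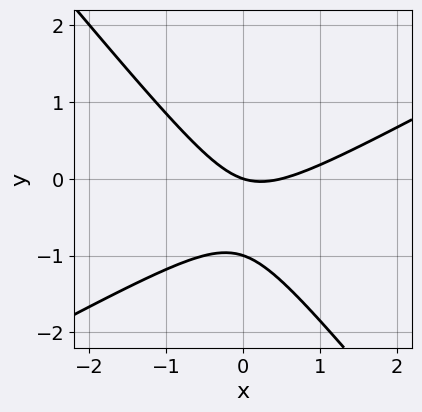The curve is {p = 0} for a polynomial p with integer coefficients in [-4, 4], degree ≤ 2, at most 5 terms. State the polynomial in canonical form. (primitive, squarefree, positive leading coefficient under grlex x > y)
2*x^2 - 2*x*y - 3*y^2 - x - 3*y

Degree: no degree-1 curve has this shape, so deg p = 2.
Against the integer gridlines: among the integer gridlines, it crosses the y-axis at y ∈ {-1, 0}; it crosses the x-axis at the gridline x = 0.
Matching integer coefficients to the picture gives p.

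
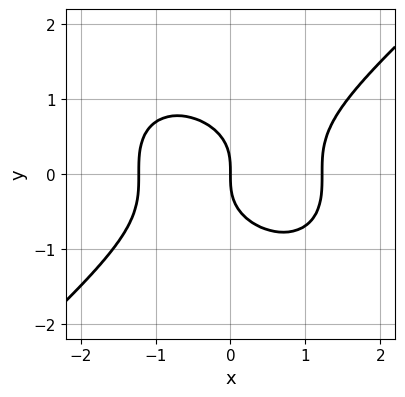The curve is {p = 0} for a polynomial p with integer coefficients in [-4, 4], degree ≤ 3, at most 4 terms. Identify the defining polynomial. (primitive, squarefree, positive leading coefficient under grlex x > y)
(a) Degree: the shape is more complex than any degree-2 curve, so deg p = 3.
(b) Checking where it meets the axes: it crosses the y-axis at the gridline y = 0; it meets the x-axis at x = 0 (among the integer gridlines).
(c) Solving for integer coefficients yields p as stated.

2*x^3 - 3*y^3 - 3*x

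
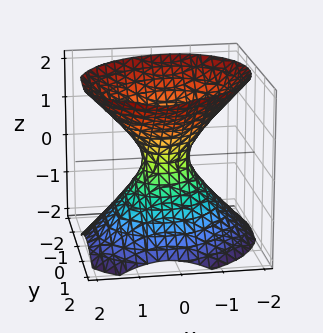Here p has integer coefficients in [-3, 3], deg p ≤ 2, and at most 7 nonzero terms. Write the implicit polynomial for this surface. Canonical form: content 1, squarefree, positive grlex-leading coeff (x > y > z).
1. Degree: a generic line meets the surface in up to 2 points, so deg p = 2.
2. From the visible intercepts: it misses every integer gridline on the z-axis.
3. The integer polynomial consistent with all of this is the stated p.

3*x^2 - x*y + 3*y^2 - 3*z^2 - 1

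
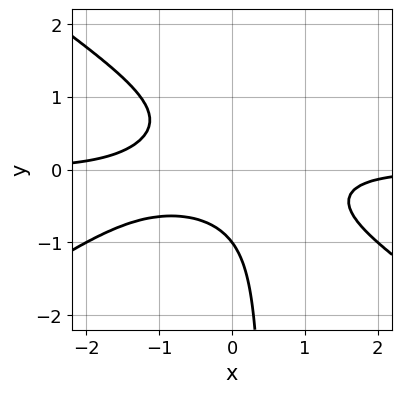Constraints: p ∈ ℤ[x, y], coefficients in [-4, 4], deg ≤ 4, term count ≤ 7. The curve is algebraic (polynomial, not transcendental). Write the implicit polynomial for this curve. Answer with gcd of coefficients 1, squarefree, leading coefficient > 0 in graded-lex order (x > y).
(a) The degree is 4 — no degree-3 curve has this shape.
(b) Against the integer gridlines: it crosses the y-axis at the gridline y = -1; the curve avoids every integer x-axis point in the box.
(c) These observations pin down the coefficients.

x^3*y - 2*x*y^3 + 2*x*y^2 + y^3 + 1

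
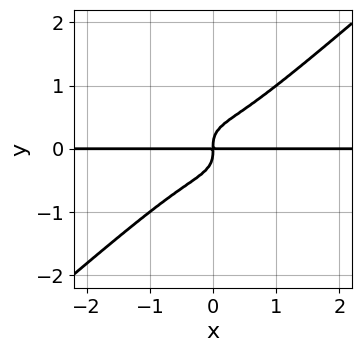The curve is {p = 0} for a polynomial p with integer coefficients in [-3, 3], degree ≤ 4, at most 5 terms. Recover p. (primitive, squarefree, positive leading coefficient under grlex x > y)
First, degree: no degree-3 curve has this shape, so deg p = 4.
Then, checking where it meets the axes: every point of the x-axis in the box is on the curve.
Finally, putting this together gives p.

2*x^3*y - 3*y^4 + x*y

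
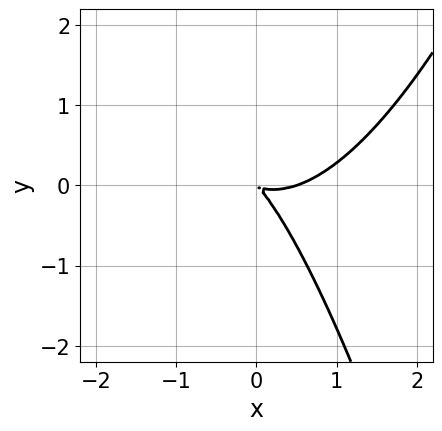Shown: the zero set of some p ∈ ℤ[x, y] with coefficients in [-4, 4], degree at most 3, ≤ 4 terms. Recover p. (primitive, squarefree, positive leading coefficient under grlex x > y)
1. Degree: the shape is more complex than any degree-2 curve, so deg p = 3.
2. Matching integer coefficients to the picture gives p.

2*x^3 - x^2 - 3*x*y - 2*y^2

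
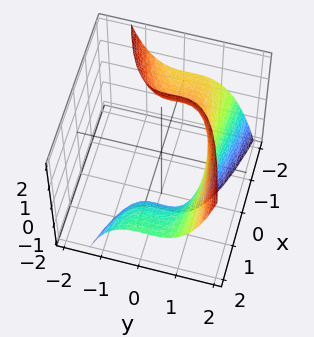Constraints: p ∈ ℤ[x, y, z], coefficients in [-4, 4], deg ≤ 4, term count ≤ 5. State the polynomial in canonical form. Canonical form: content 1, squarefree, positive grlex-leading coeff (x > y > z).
2*y^3 - 2*x*z - y^2 - 2

Degree: a generic line meets the surface in up to 3 points, so deg p = 3.
From the visible intercepts: the surface avoids every integer z-axis point in the box; no x-intercept at any integer in the box.
Fitting integer coefficients to these (and the overall shape) gives p.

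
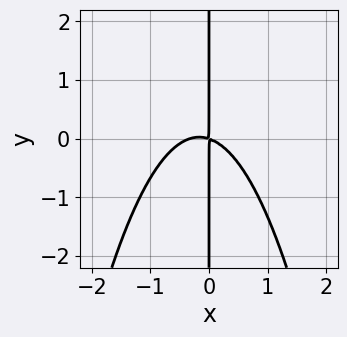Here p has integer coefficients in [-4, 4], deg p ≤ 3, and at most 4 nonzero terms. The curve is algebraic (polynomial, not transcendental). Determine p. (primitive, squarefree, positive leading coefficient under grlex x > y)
3*x^3 + x^2 + 3*x*y

(a) Degree: a generic line meets the curve in up to 3 points, so deg p = 3.
(b) From the visible intercepts: the visible y-axis segment lies entirely on the curve.
(c) Fitting integer coefficients to these (and the overall shape) gives p.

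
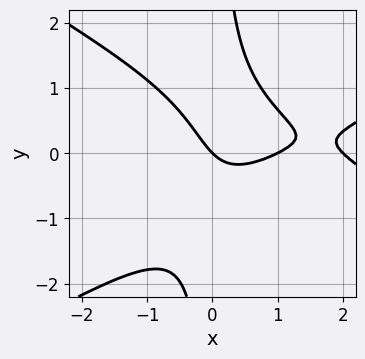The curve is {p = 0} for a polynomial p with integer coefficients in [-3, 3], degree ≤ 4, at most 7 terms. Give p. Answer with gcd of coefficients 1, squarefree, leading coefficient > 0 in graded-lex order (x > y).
x^3 - 3*x*y^2 - 3*x^2 + 2*x + 2*y

(a) The degree is 3 — a generic line meets the curve in up to 3 points.
(b) Against the integer gridlines: among the integer gridlines, it crosses the x-axis at x ∈ {0, 1, 2}; it crosses the y-axis at the gridline y = 0.
(c) Matching integer coefficients to the picture gives p.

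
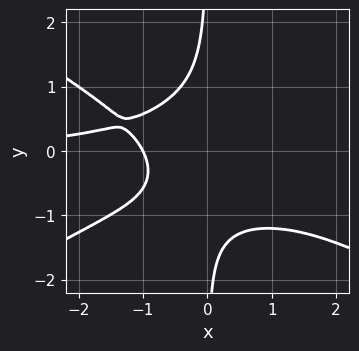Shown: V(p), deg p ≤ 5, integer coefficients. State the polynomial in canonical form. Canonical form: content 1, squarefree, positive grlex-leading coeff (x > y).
First, deg p = 4. A generic line meets the curve in up to 4 points.
Next, checking where it meets the axes: it misses every integer gridline on the y-axis; it meets the x-axis at x = -1 (among the integer gridlines).
Finally, matching integer coefficients to the picture gives p.

x^3*y - 3*x*y^3 - 2*x - 2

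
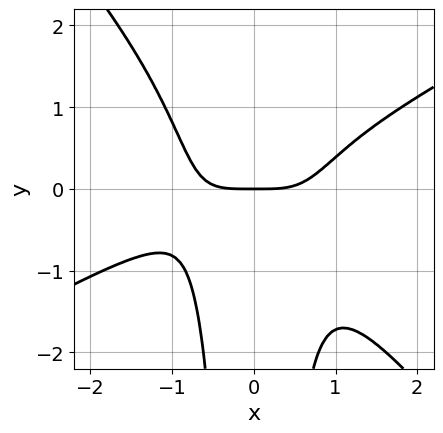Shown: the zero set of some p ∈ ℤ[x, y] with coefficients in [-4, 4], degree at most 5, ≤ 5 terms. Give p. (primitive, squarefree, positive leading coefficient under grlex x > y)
First, degree: a generic line meets the curve in up to 4 points, so deg p = 4.
Then, from the visible intercepts: one y-axis crossing is at y = 0; one x-axis crossing is at x = 0.
Finally, matching integer coefficients to the picture gives p.

2*x^4 - 2*x^3*y - 3*x^2*y^2 + x^2*y - 3*y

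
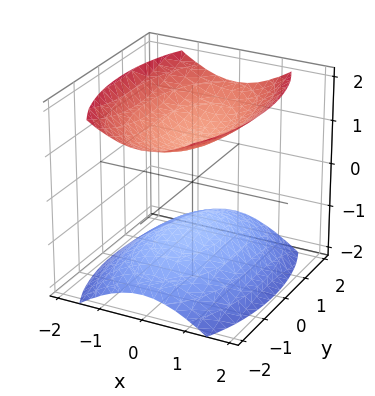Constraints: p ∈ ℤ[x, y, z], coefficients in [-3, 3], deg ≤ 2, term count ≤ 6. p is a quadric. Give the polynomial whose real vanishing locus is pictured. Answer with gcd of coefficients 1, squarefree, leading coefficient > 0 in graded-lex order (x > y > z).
3*x^2 + y^2 - 3*z^2 + 3

1. There are 2 components. They look like related sheets of one shape, so recover p as a whole.
2. Degree: two sheets facing apart; a quadric, so deg p = 2.
3. Symmetries: mirror symmetry x ↦ −x ⇒ only even powers of x; the y ↦ −y reflection is a symmetry, so y appears only in even powers; mirror symmetry z ↦ −z ⇒ only even powers of z.
4. Reading off the gridlines: among the integer gridlines, it crosses the z-axis at z ∈ {-1, 1}; it misses every integer gridline on the x-axis.
5. Putting this together gives p.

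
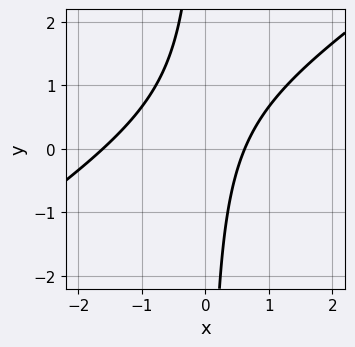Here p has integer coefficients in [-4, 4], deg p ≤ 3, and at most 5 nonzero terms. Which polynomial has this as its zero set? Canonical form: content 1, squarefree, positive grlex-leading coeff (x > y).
2*x^2 - 3*x*y + 2*x - 2

First, deg p = 2.
Then, observable constraints: no y-intercept at any integer in the box.
Finally, matching integer coefficients to the picture gives p.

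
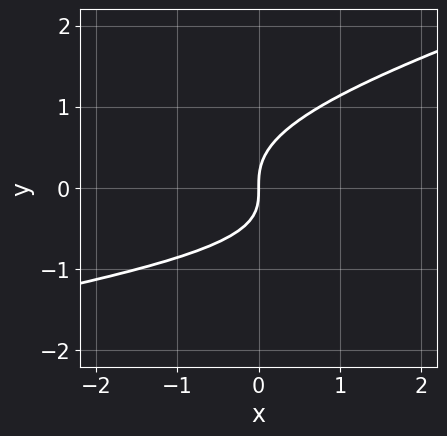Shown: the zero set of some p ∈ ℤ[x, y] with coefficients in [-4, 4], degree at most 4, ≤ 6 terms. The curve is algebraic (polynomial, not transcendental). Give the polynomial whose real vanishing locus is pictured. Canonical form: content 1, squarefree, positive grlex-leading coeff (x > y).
x*y^2 - 3*y^3 + x*y + 2*x

(a) deg p = 3. A generic line meets the curve in up to 3 points.
(b) Checking where it meets the axes: it crosses the y-axis at the gridline y = 0; one x-axis crossing is at x = 0.
(c) These observations pin down the coefficients.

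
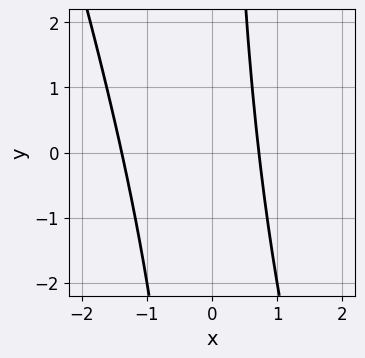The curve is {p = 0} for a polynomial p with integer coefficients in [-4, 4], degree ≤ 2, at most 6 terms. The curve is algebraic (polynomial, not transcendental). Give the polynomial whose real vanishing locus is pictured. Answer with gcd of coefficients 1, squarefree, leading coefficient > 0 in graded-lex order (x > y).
3*x^2 + x*y + 2*x - 3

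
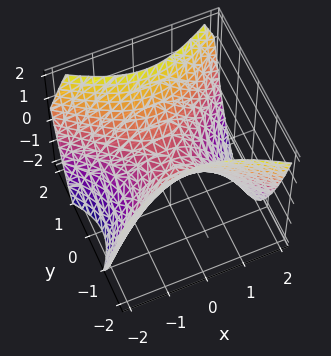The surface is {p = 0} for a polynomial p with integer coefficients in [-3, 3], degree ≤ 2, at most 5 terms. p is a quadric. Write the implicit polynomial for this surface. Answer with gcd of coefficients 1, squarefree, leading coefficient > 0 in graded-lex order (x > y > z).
(a) deg p = 2.
(b) Symmetries: the y ↦ −y reflection is a symmetry, so y appears only in even powers; it's symmetric under x → −x, forcing even powers of x.
(c) Checking where it meets the axes: it crosses the y-axis at the gridline y = 0; it crosses the x-axis at the gridline x = 0.
(d) Solving for integer coefficients yields p as stated.

2*x^2 - 3*y^2 + 3*z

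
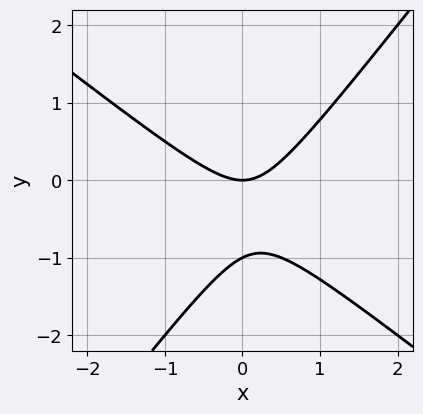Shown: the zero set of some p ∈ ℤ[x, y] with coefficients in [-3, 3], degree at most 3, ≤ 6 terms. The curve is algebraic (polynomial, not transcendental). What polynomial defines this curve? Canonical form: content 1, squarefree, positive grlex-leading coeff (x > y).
(a) The degree is 2 — no degree-1 curve has this shape.
(b) Observable constraints: it meets the x-axis at x = 0 (among the integer gridlines); among the integer gridlines, it crosses the y-axis at y ∈ {-1, 0}.
(c) Together with the visible shape, these determine p as stated.

2*x^2 + x*y - 2*y^2 - 2*y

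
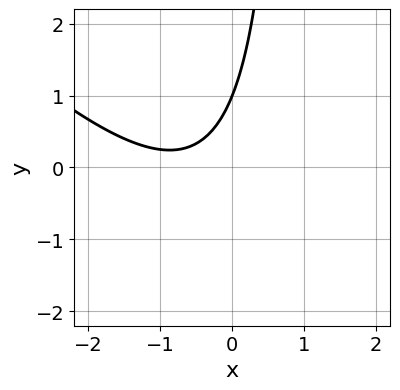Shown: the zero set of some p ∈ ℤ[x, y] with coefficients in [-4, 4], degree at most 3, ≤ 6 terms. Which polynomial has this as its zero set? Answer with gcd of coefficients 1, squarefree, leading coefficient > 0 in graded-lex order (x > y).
First, deg p = 2.
Next, from the visible intercepts: it meets the y-axis at y = 1 (among the integer gridlines); no x-intercept at any integer in the box.
Finally, the integer polynomial consistent with all of this is the stated p.

2*x^2 + 2*x*y + 3*x - 2*y + 2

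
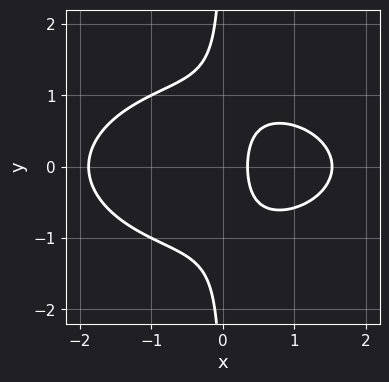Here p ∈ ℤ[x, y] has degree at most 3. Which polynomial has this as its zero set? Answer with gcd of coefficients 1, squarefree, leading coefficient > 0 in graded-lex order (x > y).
x^3 + 3*x*y^2 - 3*x + 1

(a) Degree: the shape is more complex than any degree-2 curve, so deg p = 3.
(b) Symmetries: mirror symmetry y ↦ −y ⇒ only even powers of y.
(c) Against the integer gridlines: the curve avoids every integer y-axis point in the box.
(d) Solving for integer coefficients yields p as stated.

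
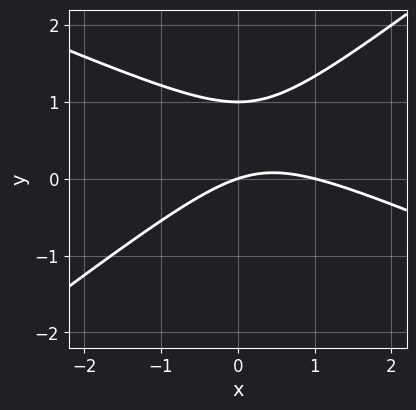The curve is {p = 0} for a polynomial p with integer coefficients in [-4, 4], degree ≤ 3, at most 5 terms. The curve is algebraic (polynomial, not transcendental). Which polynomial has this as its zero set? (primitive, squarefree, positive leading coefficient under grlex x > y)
x^2 + x*y - 3*y^2 - x + 3*y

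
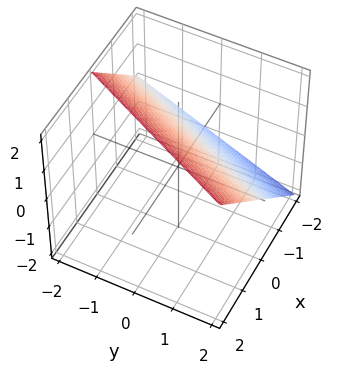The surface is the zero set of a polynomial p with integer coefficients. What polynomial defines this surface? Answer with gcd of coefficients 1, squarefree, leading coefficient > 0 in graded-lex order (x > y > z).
2*x - y - 2*z + 2

1. Degree: every cross-section is a straight line — this is a plane, so deg p = 1.
2. Observable constraints: it meets the x-axis at x = -1 (among the integer gridlines); one y-axis crossing is at y = 2.
3. These observations pin down the coefficients. Check: (0, 0, 1) on the z-axis lies on the surface, and p(0, 0, 1) = 0. ✓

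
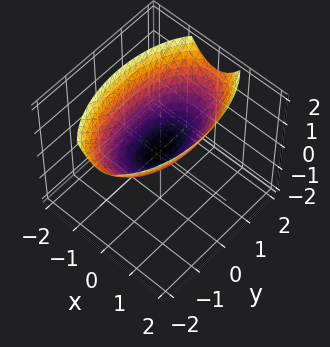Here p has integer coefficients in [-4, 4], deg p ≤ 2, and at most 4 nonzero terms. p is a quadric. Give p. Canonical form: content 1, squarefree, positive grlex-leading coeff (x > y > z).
3*x^2 + y^2 - 3*z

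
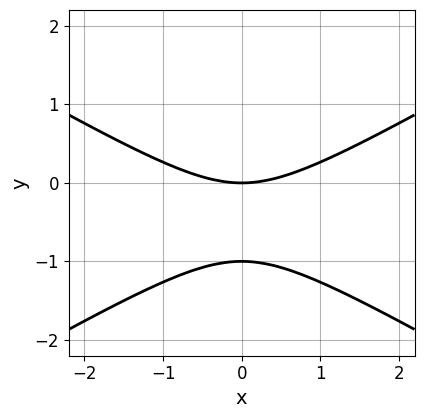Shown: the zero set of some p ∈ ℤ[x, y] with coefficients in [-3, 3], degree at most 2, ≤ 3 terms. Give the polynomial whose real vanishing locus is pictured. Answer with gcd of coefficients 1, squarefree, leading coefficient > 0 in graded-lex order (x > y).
x^2 - 3*y^2 - 3*y

Degree: a generic line meets the curve in up to 2 points, so deg p = 2.
Symmetries: mirror symmetry x ↦ −x ⇒ only even powers of x.
Against the integer gridlines: it crosses the x-axis at the gridline x = 0; among the integer gridlines, it crosses the y-axis at y ∈ {-1, 0}.
Assembling these constraints gives the stated polynomial.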